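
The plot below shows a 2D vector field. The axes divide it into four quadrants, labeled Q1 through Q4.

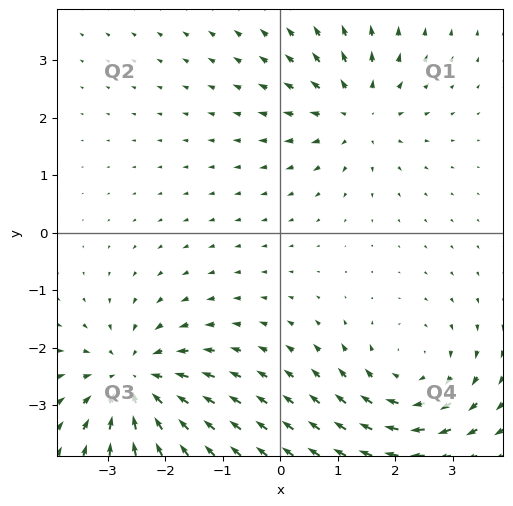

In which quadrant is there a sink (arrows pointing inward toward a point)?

Q3

The sink sits at approximately (-2.5, -2.6), which lies in quadrant Q3. The divergence there is about -5, negative as expected for a sink.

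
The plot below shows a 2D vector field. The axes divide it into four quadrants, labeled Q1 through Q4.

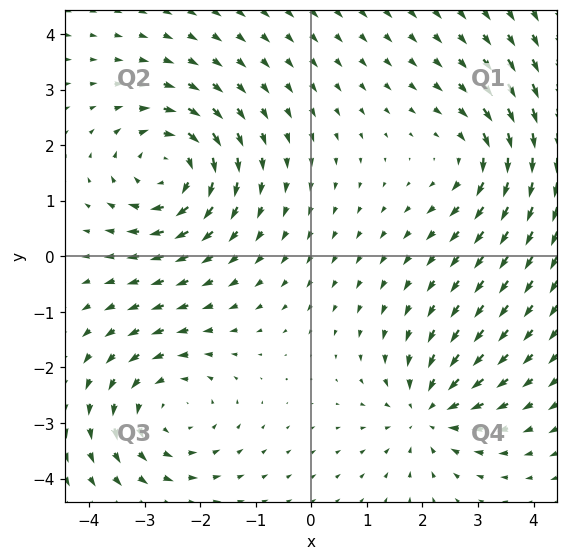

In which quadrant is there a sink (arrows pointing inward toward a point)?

Q4

The sink sits at approximately (2.1, -2.8), which lies in quadrant Q4. The divergence there is about -5, negative as expected for a sink.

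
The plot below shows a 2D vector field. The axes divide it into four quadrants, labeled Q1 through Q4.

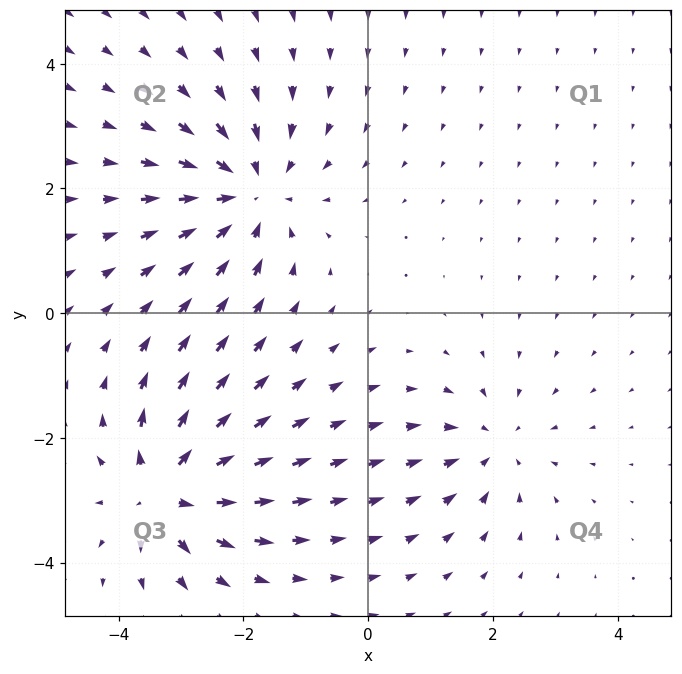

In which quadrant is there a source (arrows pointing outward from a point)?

Q3

The source sits at approximately (-3.2, -2.9), which lies in quadrant Q3. The divergence there is about +6, positive as expected for a source.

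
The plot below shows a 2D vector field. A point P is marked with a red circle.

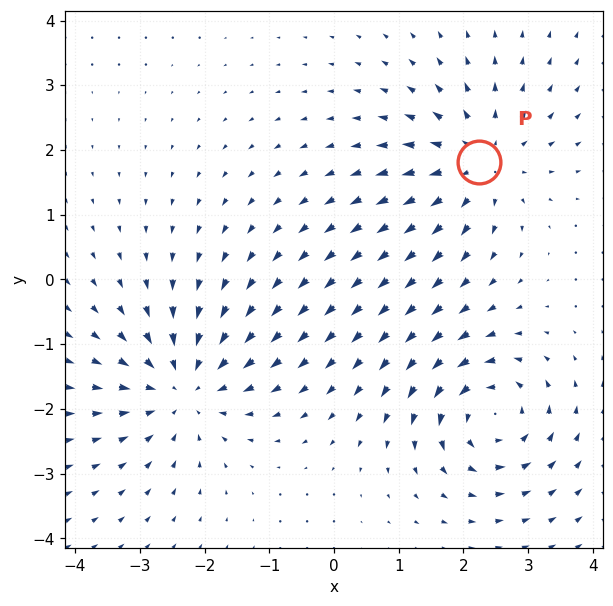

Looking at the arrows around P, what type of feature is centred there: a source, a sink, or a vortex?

At P (2.2, 1.8) the arrows spread outward. Divergence about +5, curl ≈0 — positive divergence with near-zero curl is a source.

source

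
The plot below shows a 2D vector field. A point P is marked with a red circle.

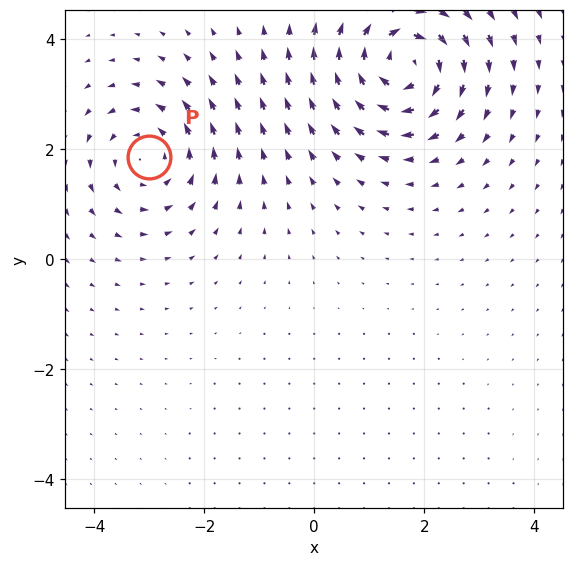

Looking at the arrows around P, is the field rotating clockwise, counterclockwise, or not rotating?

Near P at (-3.0, 1.8) the arrows circulate counterclockwise. The curl (z-component) there is about +3; positive curl means counterclockwise rotation.

counterclockwise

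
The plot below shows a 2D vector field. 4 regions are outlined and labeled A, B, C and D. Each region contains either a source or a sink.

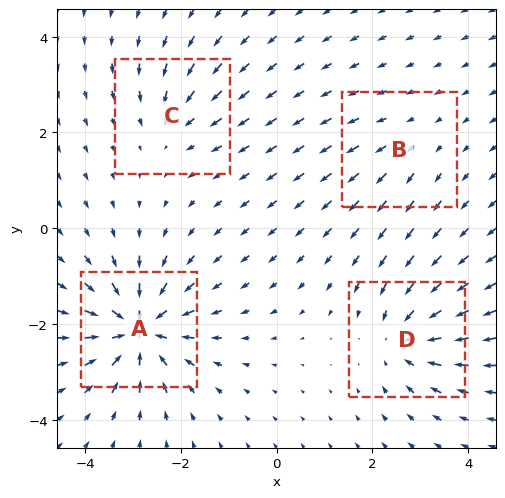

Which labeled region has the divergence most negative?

Divergence at each region's feature centre — A: about -9, B: about +2, C: about -4, D: about -6. Region A is most negative.

A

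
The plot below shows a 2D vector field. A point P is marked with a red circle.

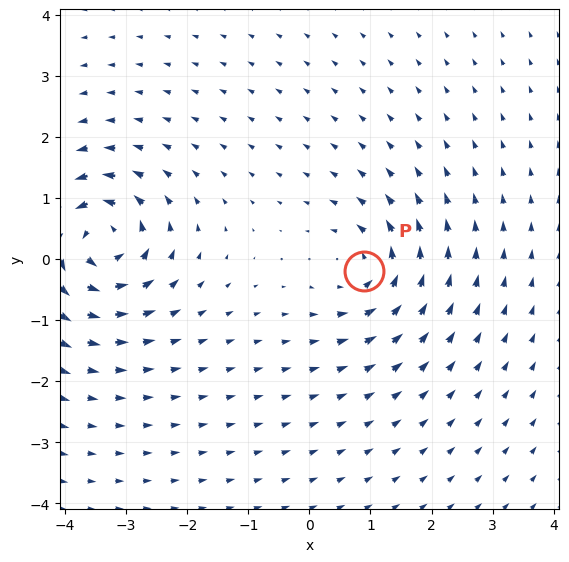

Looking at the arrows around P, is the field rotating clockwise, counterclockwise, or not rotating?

counterclockwise

Near P at (0.9, -0.2) the arrows circulate counterclockwise. The curl (z-component) there is about +5; positive curl means counterclockwise rotation.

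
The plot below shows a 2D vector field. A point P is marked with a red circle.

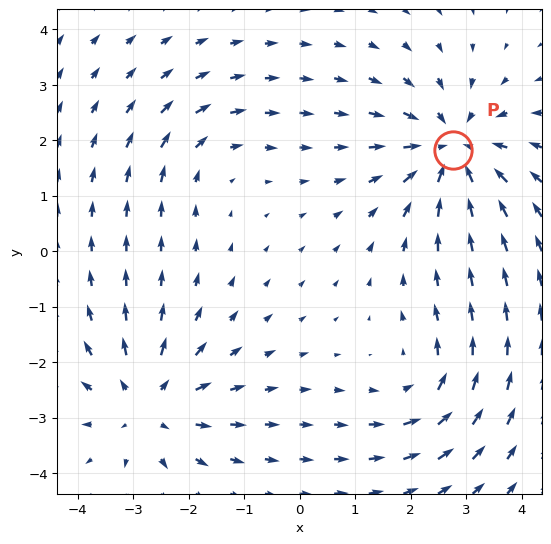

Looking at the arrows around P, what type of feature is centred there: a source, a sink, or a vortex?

sink

At P (2.8, 1.8) the arrows converge inward. Divergence about -5, curl ≈0 — negative divergence with near-zero curl is a sink.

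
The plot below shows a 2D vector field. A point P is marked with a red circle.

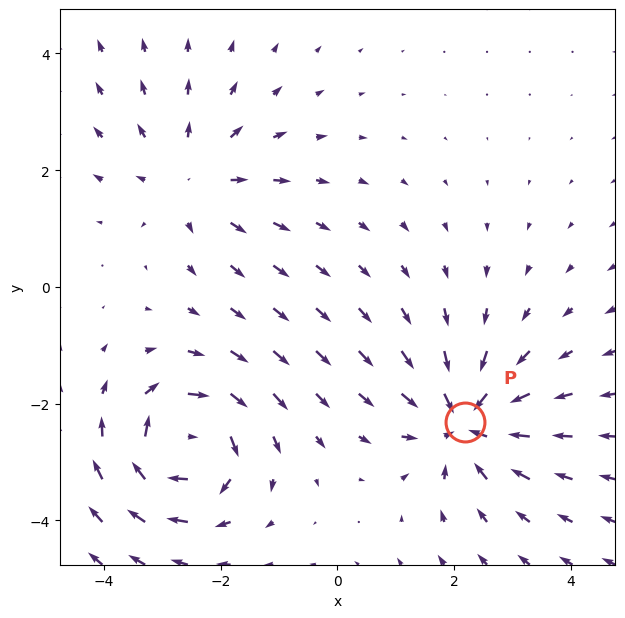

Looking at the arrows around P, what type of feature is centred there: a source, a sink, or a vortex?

At P (2.2, -2.3) the arrows converge inward. Divergence about -6, curl ≈0 — negative divergence with near-zero curl is a sink.

sink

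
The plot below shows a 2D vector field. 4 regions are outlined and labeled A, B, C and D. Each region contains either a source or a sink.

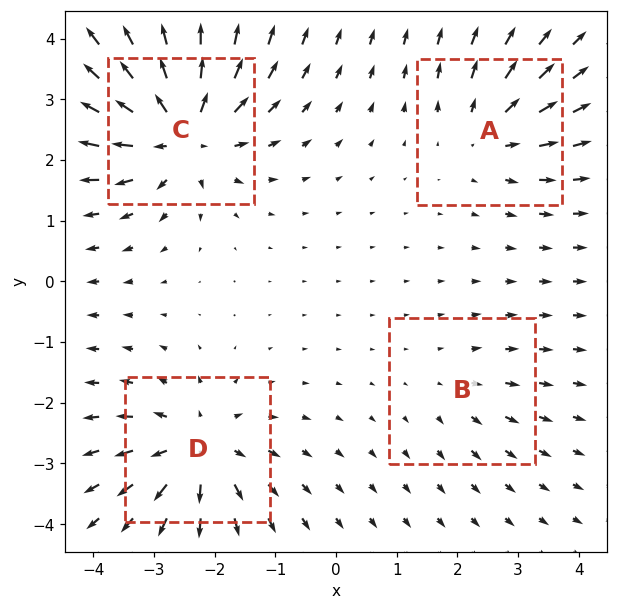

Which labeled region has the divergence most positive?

C

Divergence at each region's feature centre — A: about +4, B: about +2, C: about +8, D: about +6. Region C is most positive.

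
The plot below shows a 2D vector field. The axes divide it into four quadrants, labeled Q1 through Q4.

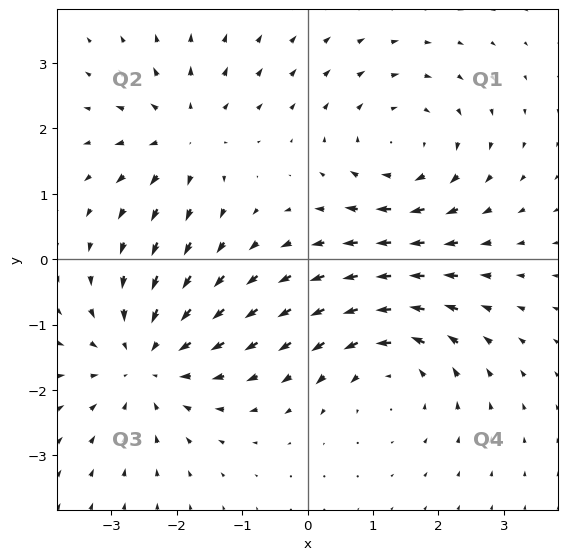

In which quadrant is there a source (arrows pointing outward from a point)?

Q2

The source sits at approximately (-1.9, 1.9), which lies in quadrant Q2. The divergence there is about +4, positive as expected for a source.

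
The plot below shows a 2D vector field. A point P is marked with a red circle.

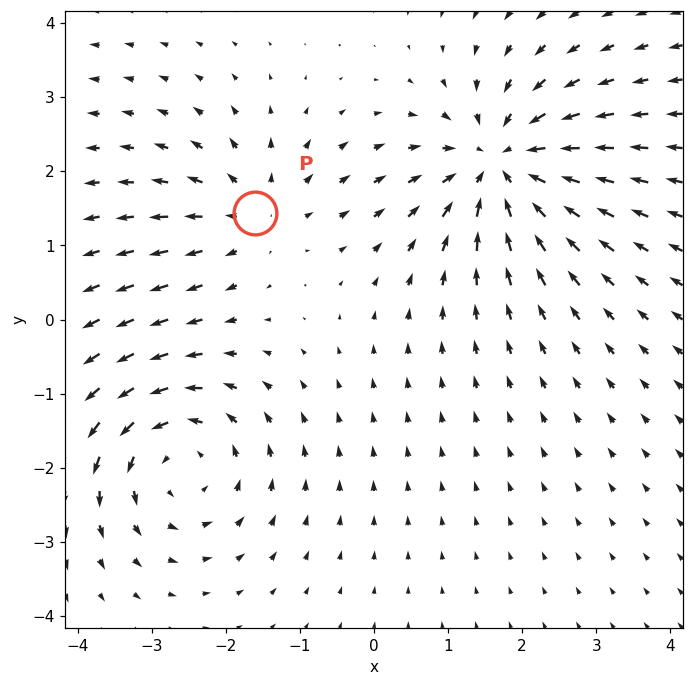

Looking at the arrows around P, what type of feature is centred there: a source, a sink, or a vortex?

source

At P (-1.6, 1.4) the arrows spread outward. Divergence about +3, curl ≈0 — positive divergence with near-zero curl is a source.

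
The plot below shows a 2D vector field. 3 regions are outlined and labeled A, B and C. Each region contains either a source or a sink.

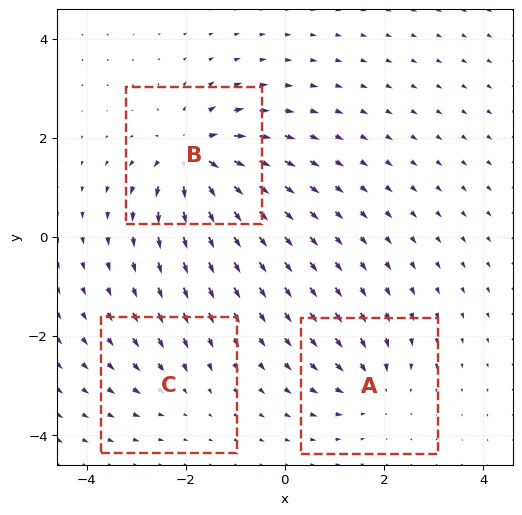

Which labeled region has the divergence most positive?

Divergence at each region's feature centre — A: about -4, B: about +7, C: about -2. Region B is most positive.

B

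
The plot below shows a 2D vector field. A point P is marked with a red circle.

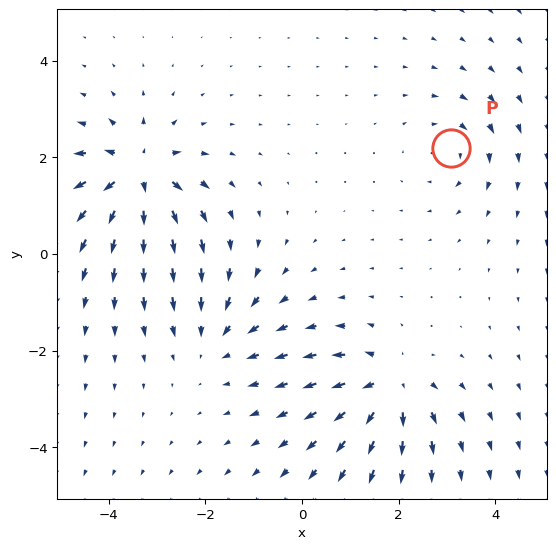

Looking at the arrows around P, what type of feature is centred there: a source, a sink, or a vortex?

vortex

At P (3.1, 2.2) the arrows circulate clockwise. Divergence ≈0, curl about -3 — near-zero divergence with nonzero curl is a vortex.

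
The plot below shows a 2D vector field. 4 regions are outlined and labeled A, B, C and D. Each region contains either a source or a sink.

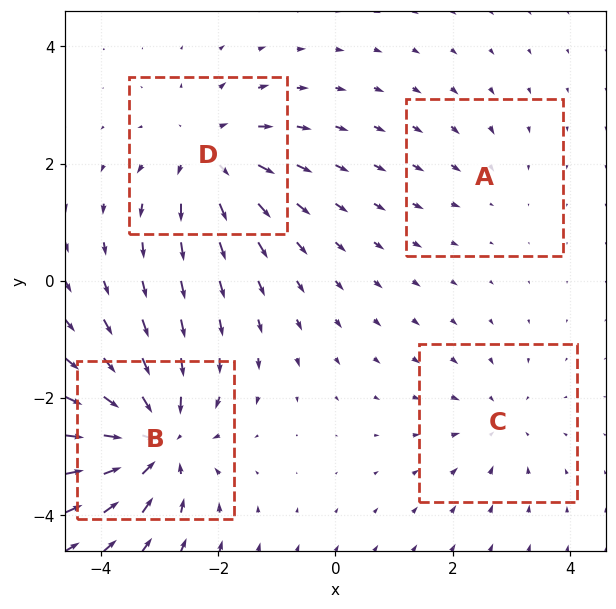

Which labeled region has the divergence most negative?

Divergence at each region's feature centre — A: about -2, B: about -7, C: about -3, D: about +5. Region B is most negative.

B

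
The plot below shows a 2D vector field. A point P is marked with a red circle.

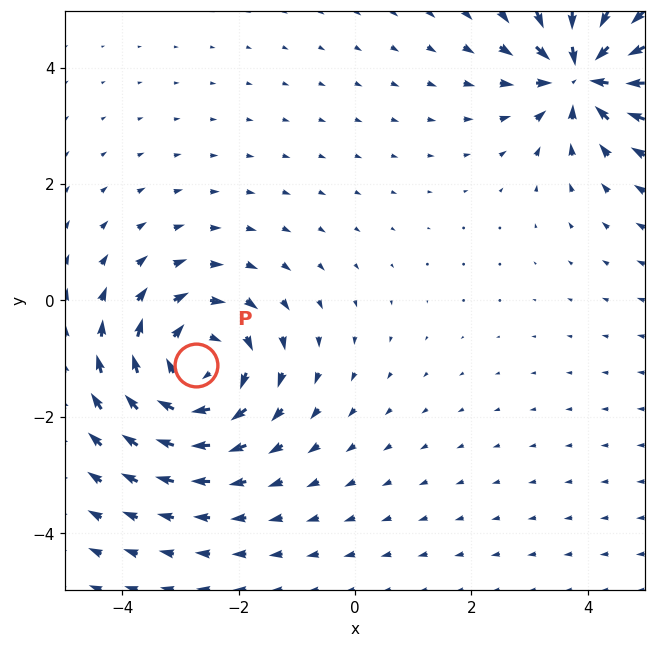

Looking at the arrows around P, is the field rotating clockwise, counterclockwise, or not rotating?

clockwise

Near P at (-2.7, -1.1) the arrows circulate clockwise. The curl (z-component) there is about -4; negative curl means clockwise rotation.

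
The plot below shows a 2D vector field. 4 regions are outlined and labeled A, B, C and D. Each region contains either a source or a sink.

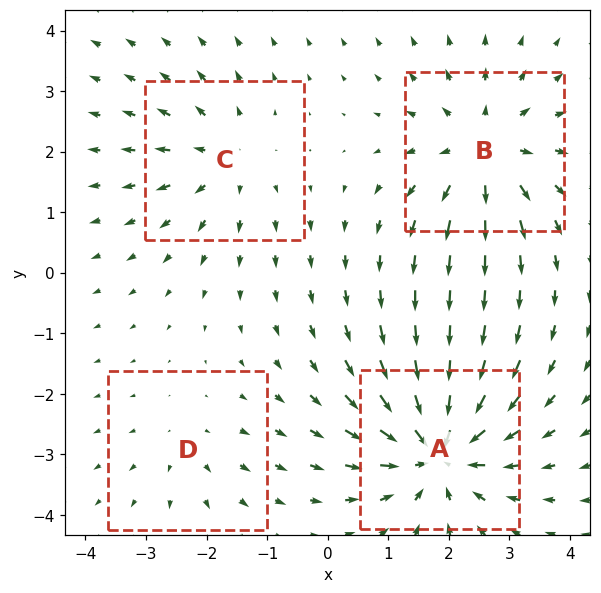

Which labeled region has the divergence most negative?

A

Divergence at each region's feature centre — A: about -7, B: about +5, C: about +4, D: about +2. Region A is most negative.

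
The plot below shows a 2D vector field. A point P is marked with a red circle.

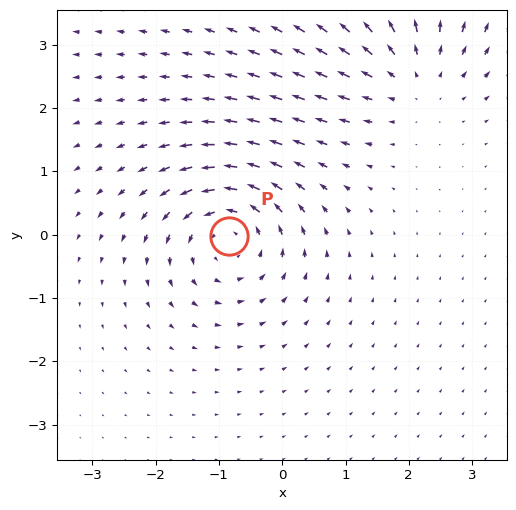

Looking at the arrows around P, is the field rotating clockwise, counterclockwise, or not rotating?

Near P at (-0.8, -0.0) the arrows circulate counterclockwise. The curl (z-component) there is about +6; positive curl means counterclockwise rotation.

counterclockwise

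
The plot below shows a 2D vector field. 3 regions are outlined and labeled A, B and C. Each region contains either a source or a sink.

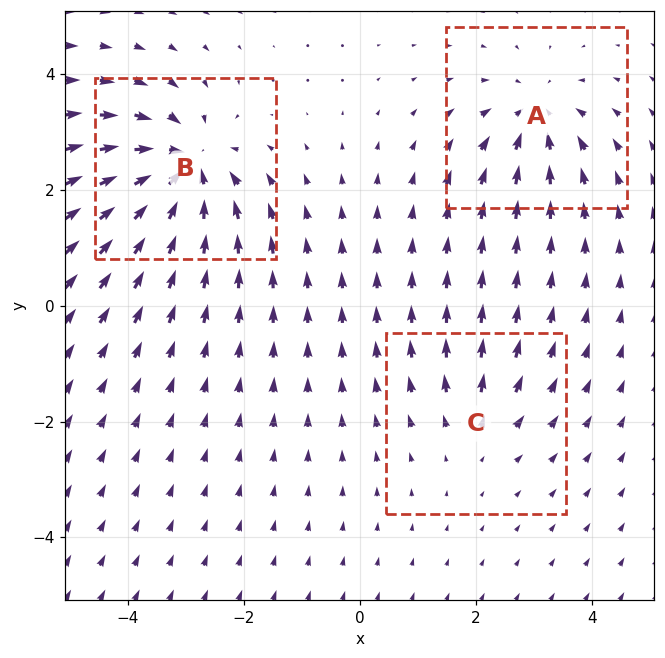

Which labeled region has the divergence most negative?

Divergence at each region's feature centre — A: about -3, B: about -5, C: about +2. Region B is most negative.

B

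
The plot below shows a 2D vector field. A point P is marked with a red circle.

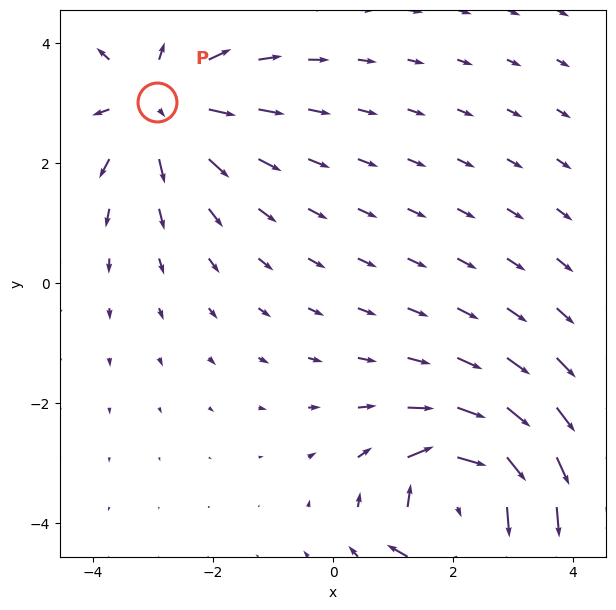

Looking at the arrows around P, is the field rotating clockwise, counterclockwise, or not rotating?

Near P at (-2.9, 3.0) the arrows show no circulation. The curl there is ≈0.

not rotating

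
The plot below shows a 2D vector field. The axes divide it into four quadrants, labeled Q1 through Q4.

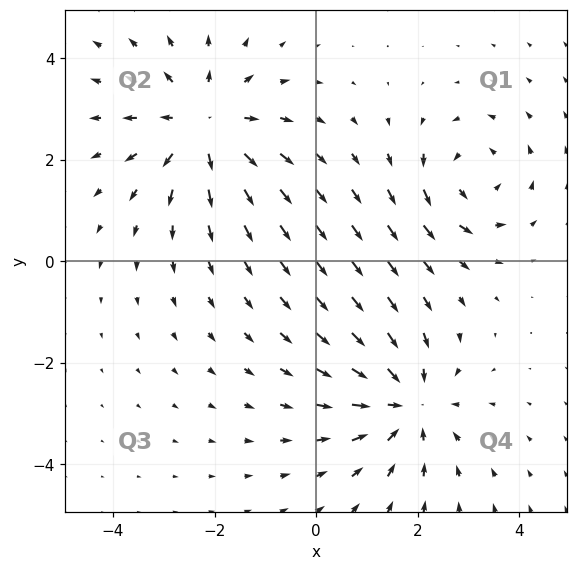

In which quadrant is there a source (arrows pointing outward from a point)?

The source sits at approximately (-2.2, 2.7), which lies in quadrant Q2. The divergence there is about +4, positive as expected for a source.

Q2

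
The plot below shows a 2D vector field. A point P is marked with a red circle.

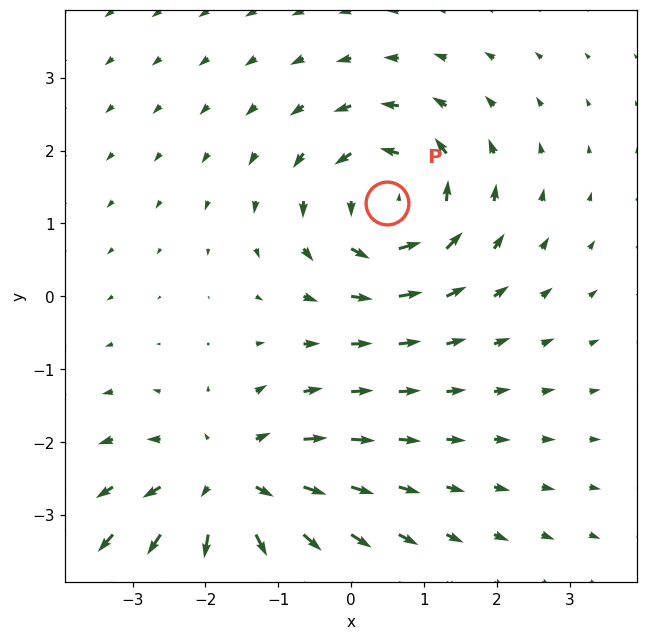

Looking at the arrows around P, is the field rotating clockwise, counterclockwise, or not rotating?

counterclockwise

Near P at (0.5, 1.3) the arrows circulate counterclockwise. The curl (z-component) there is about +4; positive curl means counterclockwise rotation.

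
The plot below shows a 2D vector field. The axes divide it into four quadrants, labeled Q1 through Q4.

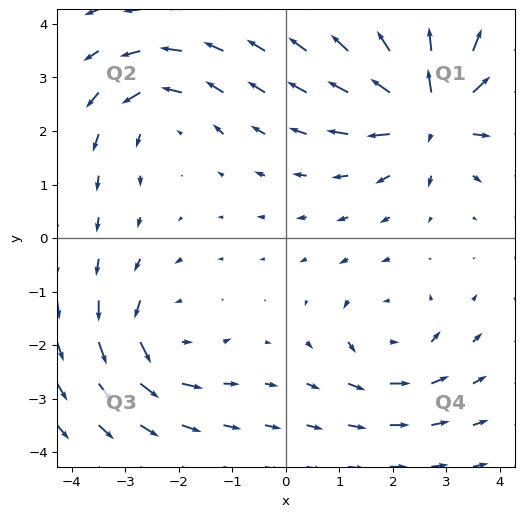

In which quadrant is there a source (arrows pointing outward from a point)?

The source sits at approximately (2.7, 2.4), which lies in quadrant Q1. The divergence there is about +6, positive as expected for a source.

Q1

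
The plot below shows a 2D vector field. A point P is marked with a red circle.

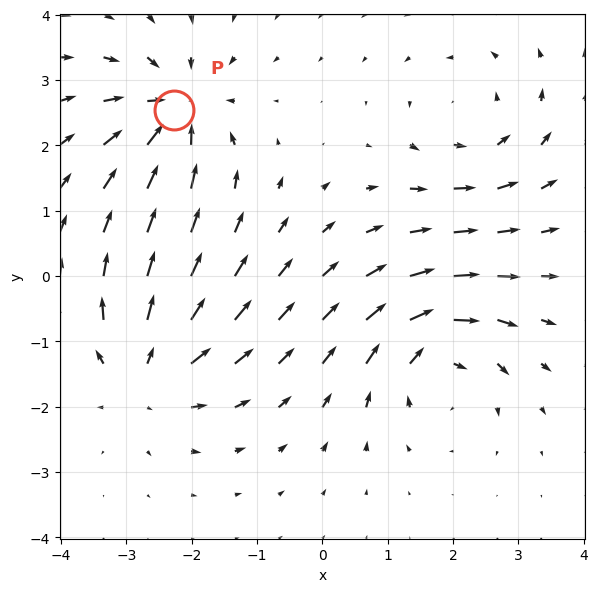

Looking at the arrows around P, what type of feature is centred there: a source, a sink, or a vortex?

sink

At P (-2.3, 2.5) the arrows converge inward. Divergence about -6, curl ≈0 — negative divergence with near-zero curl is a sink.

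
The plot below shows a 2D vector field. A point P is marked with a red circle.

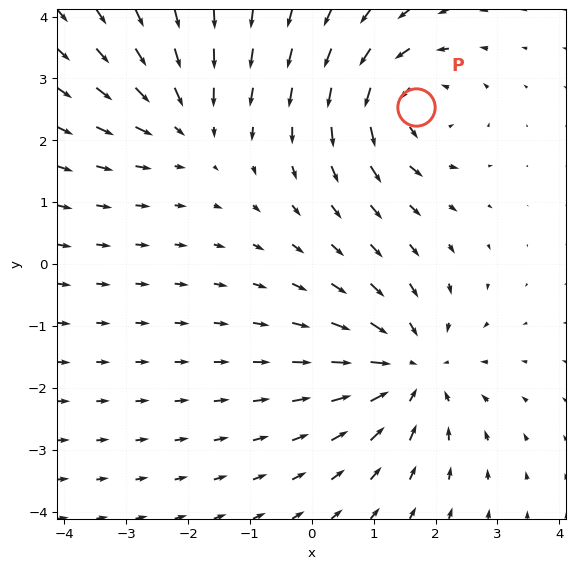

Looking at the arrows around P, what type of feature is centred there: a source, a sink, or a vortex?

vortex

At P (1.7, 2.5) the arrows circulate counterclockwise. Divergence ≈0, curl about +5 — near-zero divergence with nonzero curl is a vortex.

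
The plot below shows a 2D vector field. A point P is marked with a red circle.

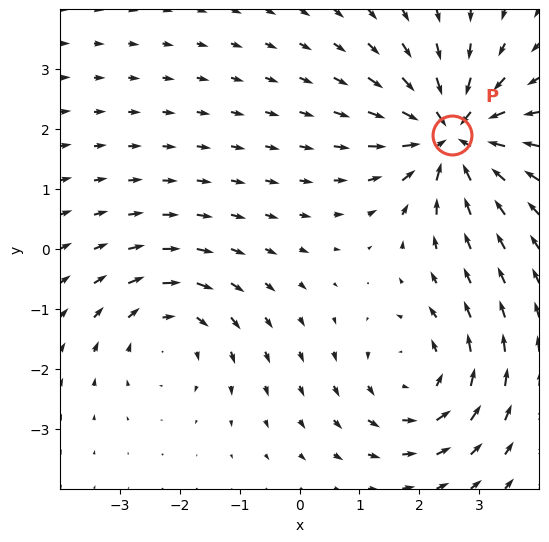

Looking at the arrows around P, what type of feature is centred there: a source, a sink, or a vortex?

At P (2.5, 1.9) the arrows converge inward. Divergence about -6, curl ≈0 — negative divergence with near-zero curl is a sink.

sink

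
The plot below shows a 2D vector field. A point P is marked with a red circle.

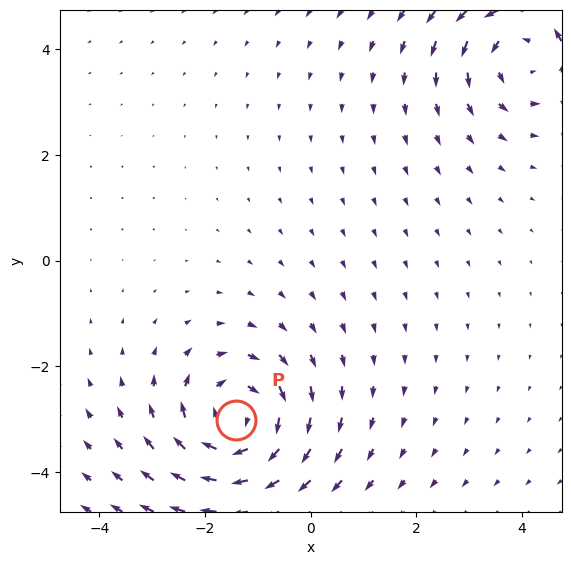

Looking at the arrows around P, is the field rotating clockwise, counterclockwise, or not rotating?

Near P at (-1.4, -3.0) the arrows circulate clockwise. The curl (z-component) there is about -4; negative curl means clockwise rotation.

clockwise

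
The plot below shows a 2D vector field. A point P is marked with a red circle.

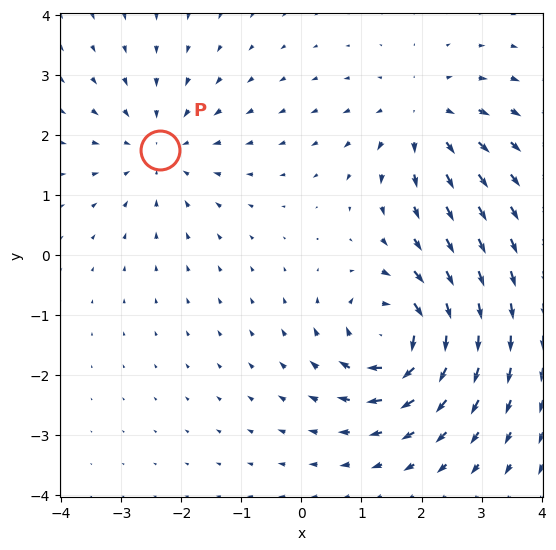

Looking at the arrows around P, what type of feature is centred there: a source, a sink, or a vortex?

At P (-2.4, 1.8) the arrows converge inward. Divergence about -3, curl ≈0 — negative divergence with near-zero curl is a sink.

sink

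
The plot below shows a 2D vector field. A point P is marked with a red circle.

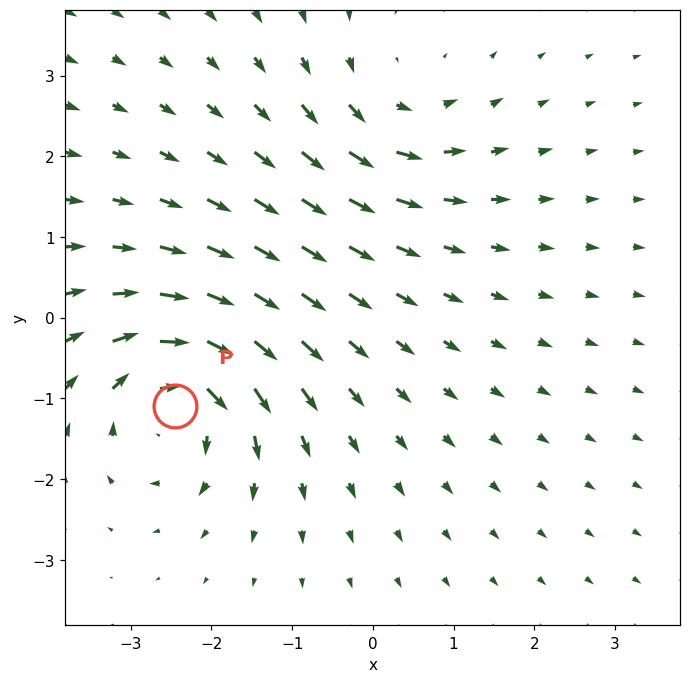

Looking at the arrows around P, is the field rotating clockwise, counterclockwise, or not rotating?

clockwise

Near P at (-2.5, -1.1) the arrows circulate clockwise. The curl (z-component) there is about -6; negative curl means clockwise rotation.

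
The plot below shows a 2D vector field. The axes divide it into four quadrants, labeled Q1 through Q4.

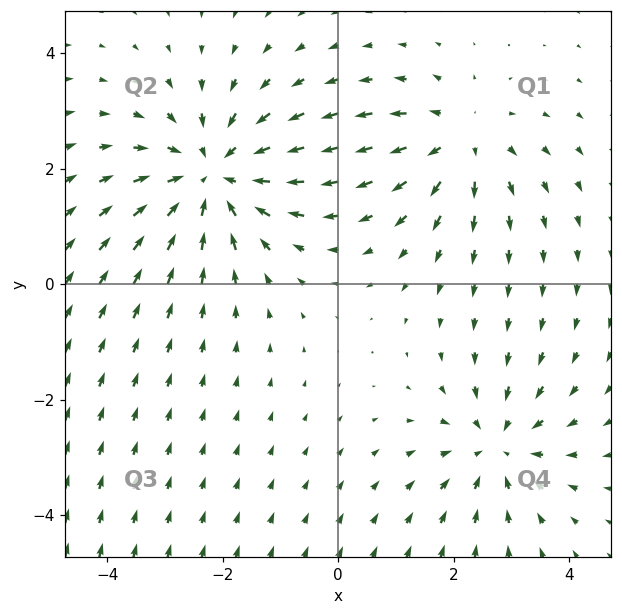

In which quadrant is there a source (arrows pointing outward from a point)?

Q1

The source sits at approximately (2.1, 2.5), which lies in quadrant Q1. The divergence there is about +3, positive as expected for a source.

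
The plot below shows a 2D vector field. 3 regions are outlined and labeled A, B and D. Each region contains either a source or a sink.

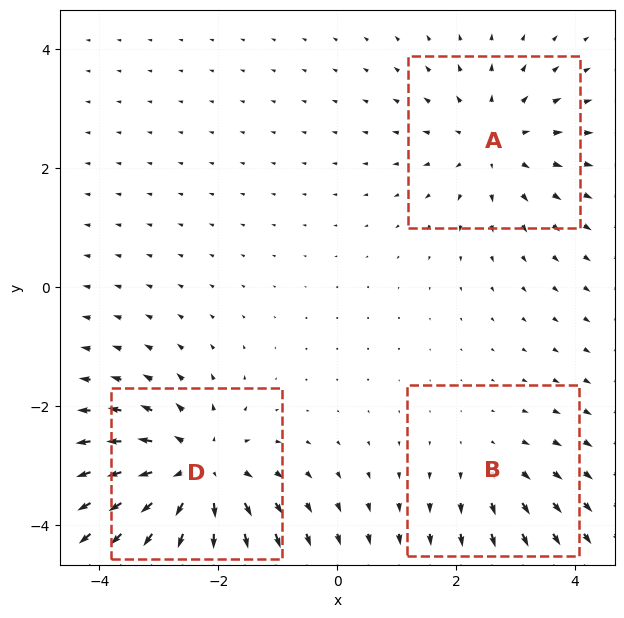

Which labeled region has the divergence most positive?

D

Divergence at each region's feature centre — A: about +3, B: about +2, D: about +5. Region D is most positive.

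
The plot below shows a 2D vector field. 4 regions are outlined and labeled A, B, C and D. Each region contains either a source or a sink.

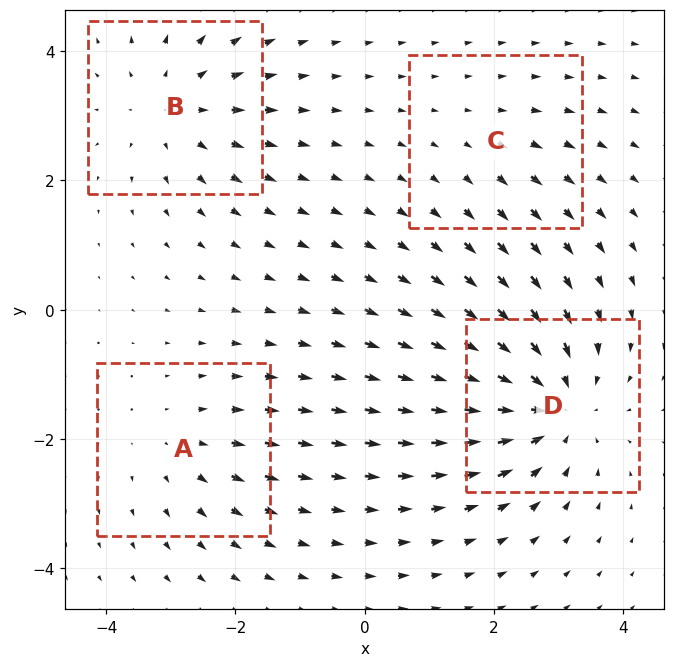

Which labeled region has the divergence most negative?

Divergence at each region's feature centre — A: about +3, B: about +4, C: about +2, D: about -6. Region D is most negative.

D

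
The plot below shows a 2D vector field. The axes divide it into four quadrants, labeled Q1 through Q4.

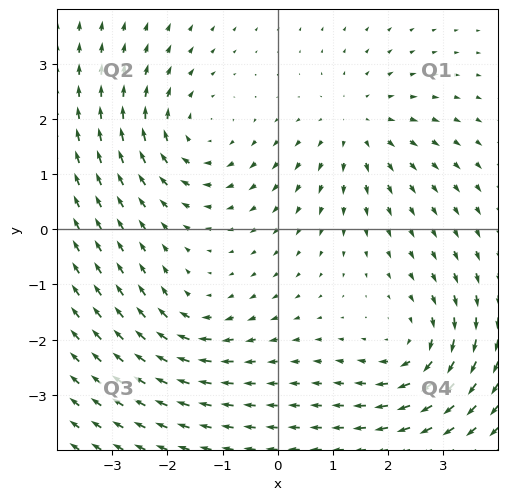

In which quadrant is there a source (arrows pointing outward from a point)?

The source sits at approximately (1.4, 1.9), which lies in quadrant Q1. The divergence there is about +4, positive as expected for a source.

Q1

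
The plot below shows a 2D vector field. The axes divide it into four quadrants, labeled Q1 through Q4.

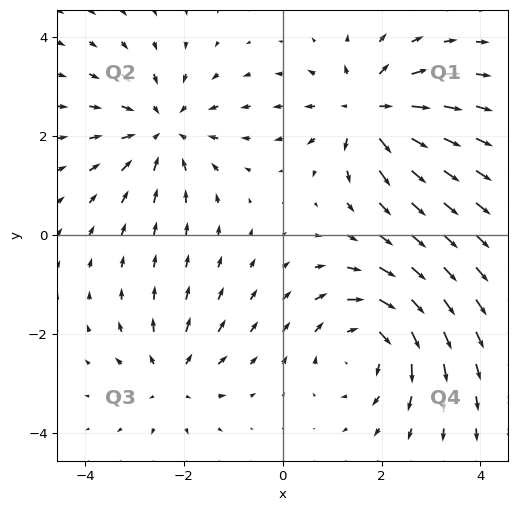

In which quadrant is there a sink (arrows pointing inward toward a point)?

The sink sits at approximately (-2.4, 2.1), which lies in quadrant Q2. The divergence there is about -4, negative as expected for a sink.

Q2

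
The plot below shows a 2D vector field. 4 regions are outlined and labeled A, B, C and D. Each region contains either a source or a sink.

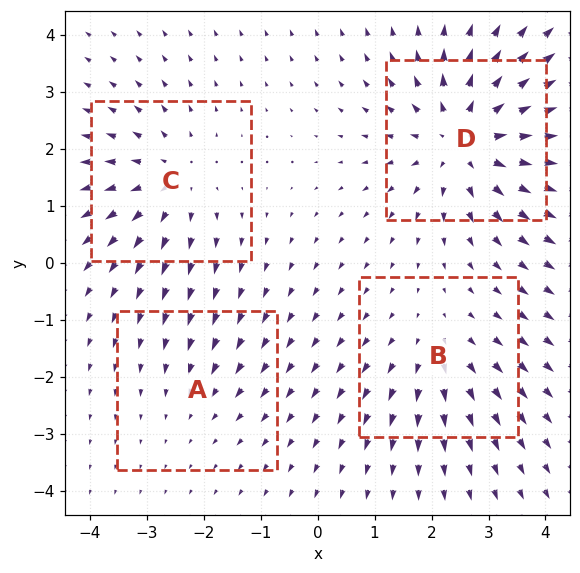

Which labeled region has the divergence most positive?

D

Divergence at each region's feature centre — A: about -2, B: about +3, C: about +4, D: about +6. Region D is most positive.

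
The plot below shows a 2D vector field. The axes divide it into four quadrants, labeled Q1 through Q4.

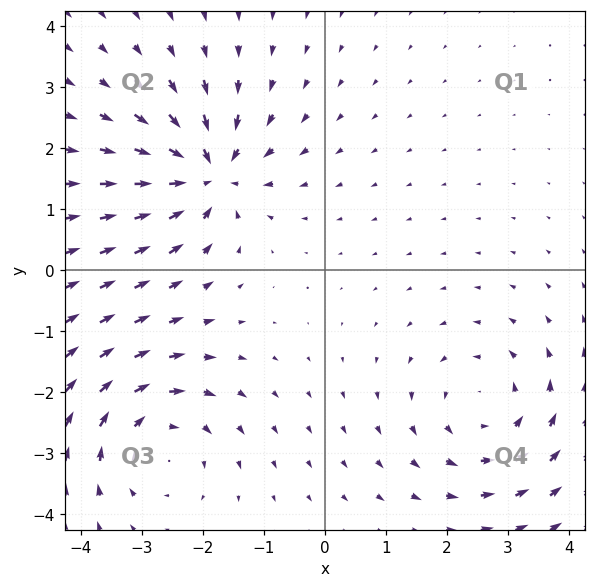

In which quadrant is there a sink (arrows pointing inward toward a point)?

Q2

The sink sits at approximately (-1.9, 1.6), which lies in quadrant Q2. The divergence there is about -7, negative as expected for a sink.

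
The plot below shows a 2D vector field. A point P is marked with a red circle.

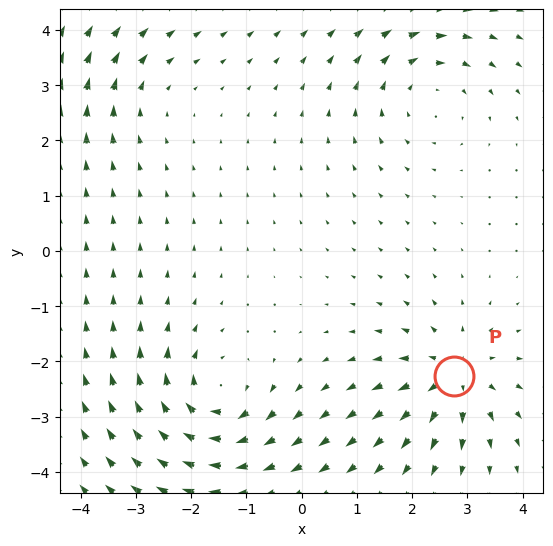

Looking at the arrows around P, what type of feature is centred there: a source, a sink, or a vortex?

At P (2.8, -2.3) the arrows spread outward. Divergence about +5, curl ≈0 — positive divergence with near-zero curl is a source.

source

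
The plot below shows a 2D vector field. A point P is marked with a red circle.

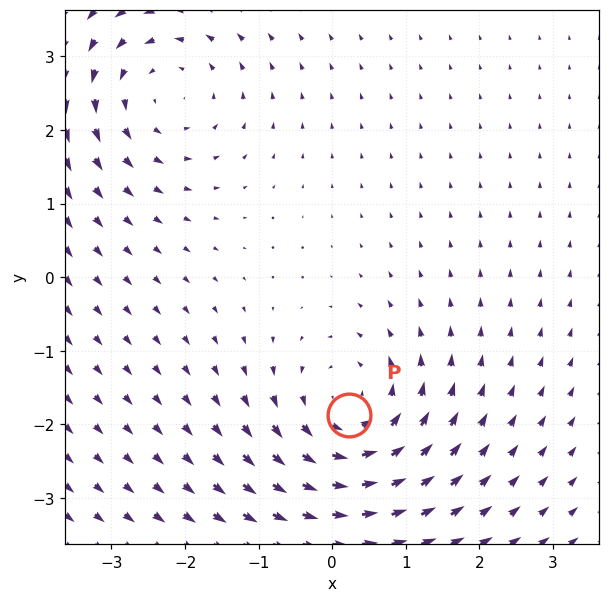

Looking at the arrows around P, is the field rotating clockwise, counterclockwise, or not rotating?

Near P at (0.2, -1.9) the arrows circulate counterclockwise. The curl (z-component) there is about +5; positive curl means counterclockwise rotation.

counterclockwise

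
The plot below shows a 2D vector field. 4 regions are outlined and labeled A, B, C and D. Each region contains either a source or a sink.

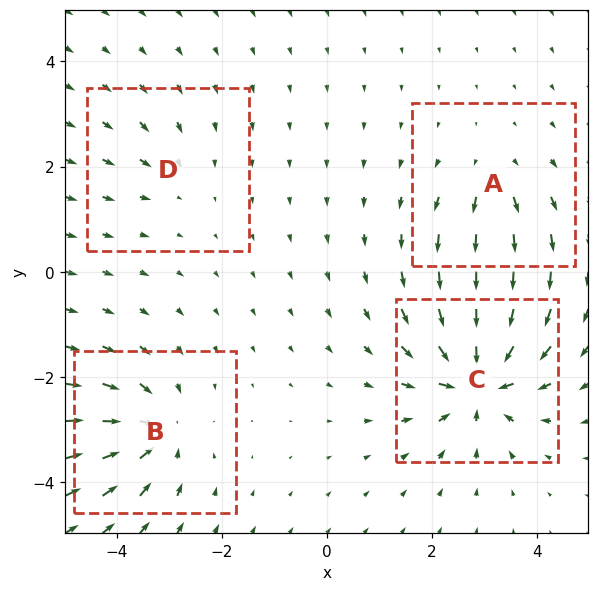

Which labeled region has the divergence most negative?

C

Divergence at each region's feature centre — A: about +4, B: about -6, C: about -8, D: about -2. Region C is most negative.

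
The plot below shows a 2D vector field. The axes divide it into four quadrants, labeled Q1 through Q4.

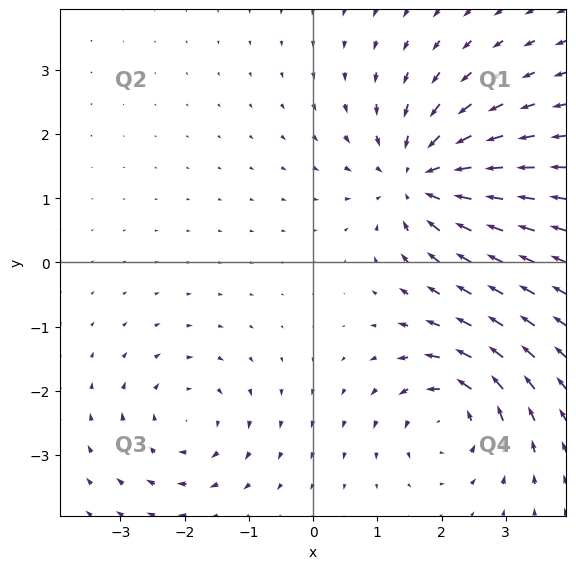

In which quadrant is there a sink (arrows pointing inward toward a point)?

Q1

The sink sits at approximately (1.7, 1.3), which lies in quadrant Q1. The divergence there is about -4, negative as expected for a sink.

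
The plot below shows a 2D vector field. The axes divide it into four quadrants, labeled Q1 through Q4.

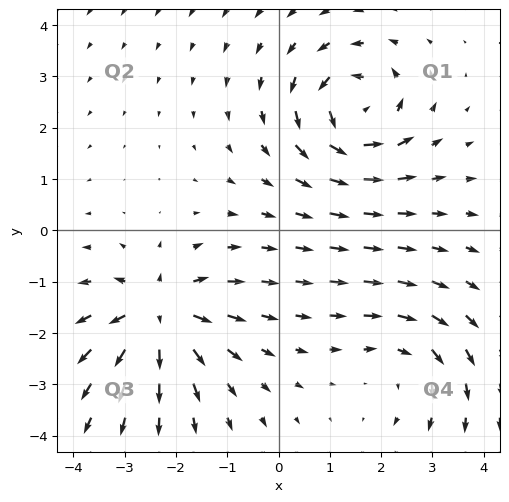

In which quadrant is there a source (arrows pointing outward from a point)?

The source sits at approximately (-2.3, -1.6), which lies in quadrant Q3. The divergence there is about +5, positive as expected for a source.

Q3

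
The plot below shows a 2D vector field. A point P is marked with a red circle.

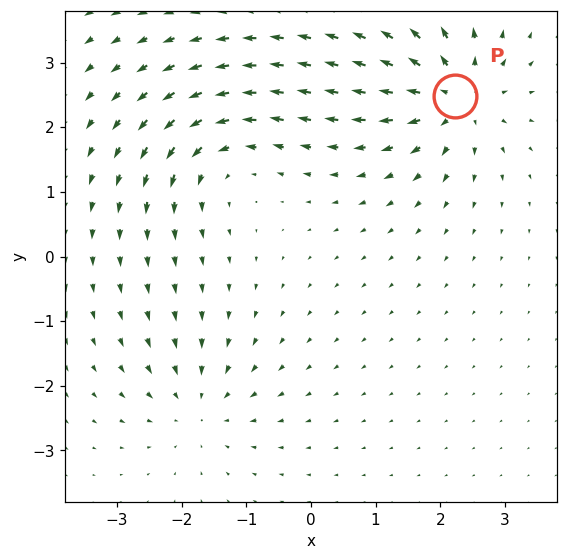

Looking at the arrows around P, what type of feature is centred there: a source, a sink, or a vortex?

source

At P (2.2, 2.5) the arrows spread outward. Divergence about +6, curl ≈0 — positive divergence with near-zero curl is a source.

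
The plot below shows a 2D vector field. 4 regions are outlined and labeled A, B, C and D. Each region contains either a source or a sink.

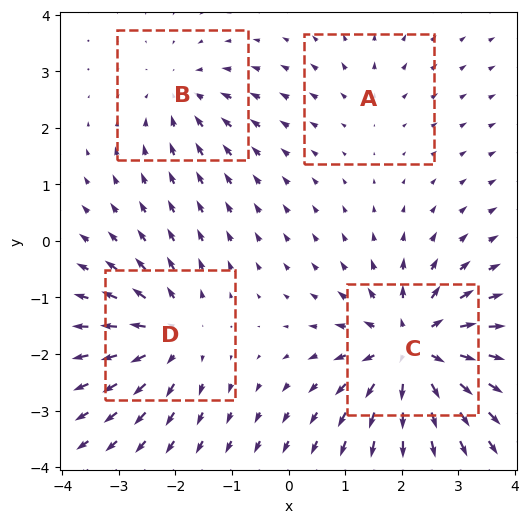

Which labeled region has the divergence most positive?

C

Divergence at each region's feature centre — A: about +2, B: about -4, C: about +8, D: about +6. Region C is most positive.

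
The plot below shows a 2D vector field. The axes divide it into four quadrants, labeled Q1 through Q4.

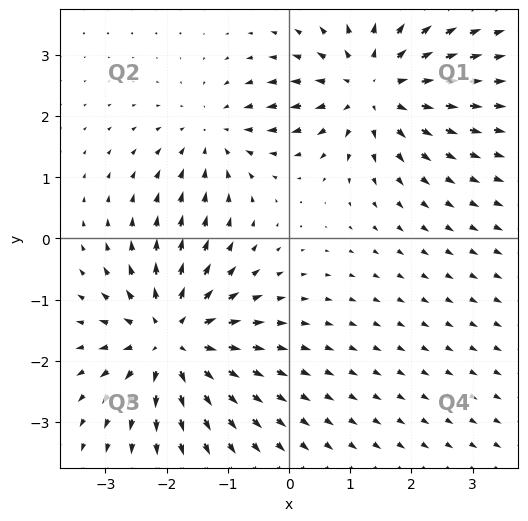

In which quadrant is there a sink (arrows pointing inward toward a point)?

The sink sits at approximately (-1.2, 1.7), which lies in quadrant Q2. The divergence there is about -3, negative as expected for a sink.

Q2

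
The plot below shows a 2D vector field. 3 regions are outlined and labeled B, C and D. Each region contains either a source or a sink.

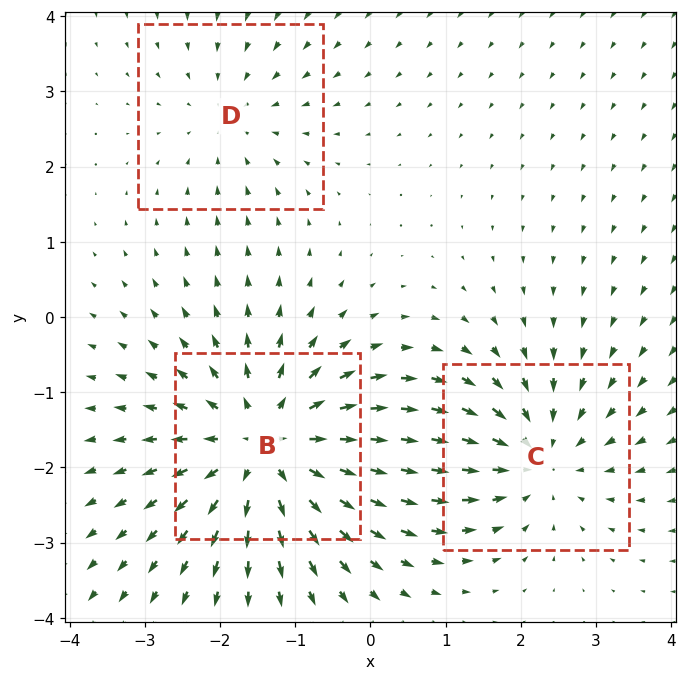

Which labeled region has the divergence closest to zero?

D

Divergence at each region's feature centre — B: about +4, C: about -3, D: about -2. Region D is closest to zero.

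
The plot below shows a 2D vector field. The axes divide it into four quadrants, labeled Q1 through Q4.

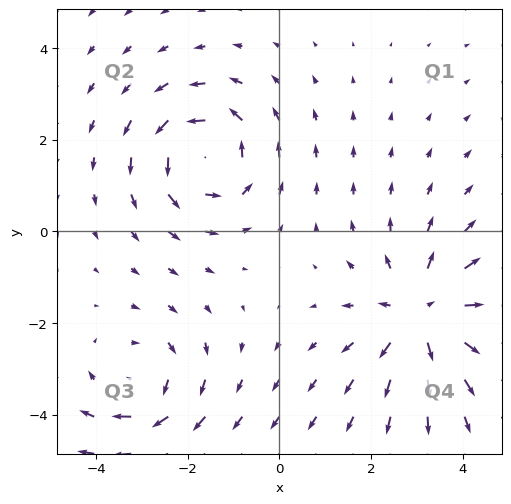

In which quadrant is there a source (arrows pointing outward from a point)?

The source sits at approximately (3.1, -1.8), which lies in quadrant Q4. The divergence there is about +4, positive as expected for a source.

Q4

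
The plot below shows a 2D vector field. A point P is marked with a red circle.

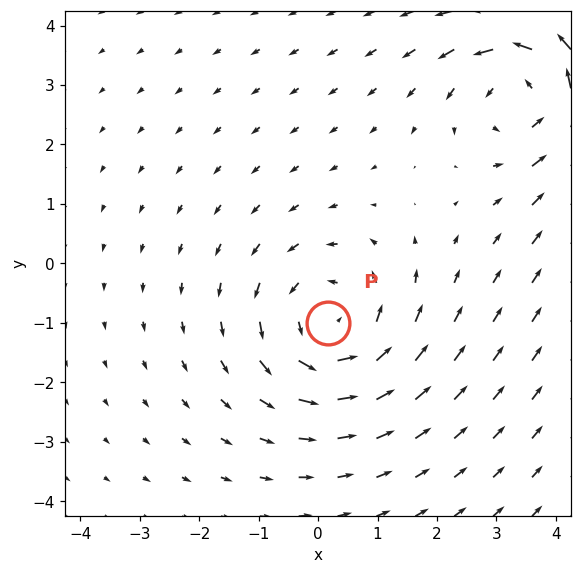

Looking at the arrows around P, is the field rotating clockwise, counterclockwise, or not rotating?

Near P at (0.2, -1.0) the arrows circulate counterclockwise. The curl (z-component) there is about +3; positive curl means counterclockwise rotation.

counterclockwise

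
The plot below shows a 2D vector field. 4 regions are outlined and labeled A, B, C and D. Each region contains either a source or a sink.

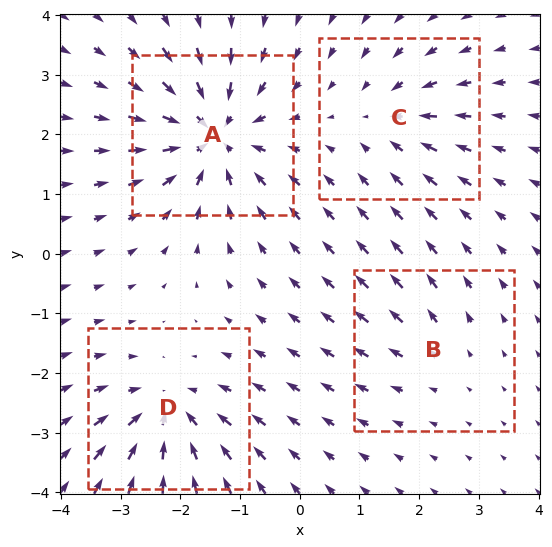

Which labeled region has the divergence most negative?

Divergence at each region's feature centre — A: about -7, B: about +2, C: about -3, D: about -6. Region A is most negative.

A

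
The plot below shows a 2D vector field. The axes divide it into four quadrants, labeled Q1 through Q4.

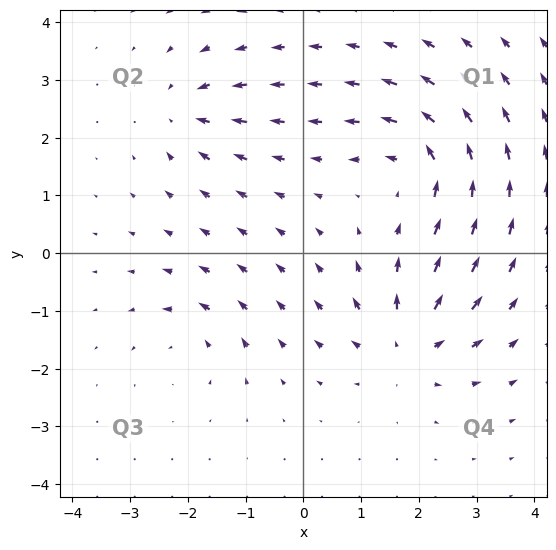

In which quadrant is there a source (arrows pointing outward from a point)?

The source sits at approximately (1.8, -1.6), which lies in quadrant Q4. The divergence there is about +6, positive as expected for a source.

Q4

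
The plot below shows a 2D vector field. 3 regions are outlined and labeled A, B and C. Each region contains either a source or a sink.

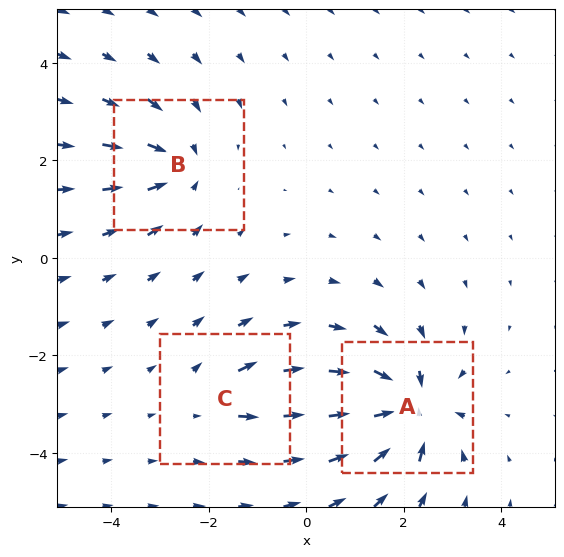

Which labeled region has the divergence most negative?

Divergence at each region's feature centre — A: about -7, B: about -4, C: about +3. Region A is most negative.

A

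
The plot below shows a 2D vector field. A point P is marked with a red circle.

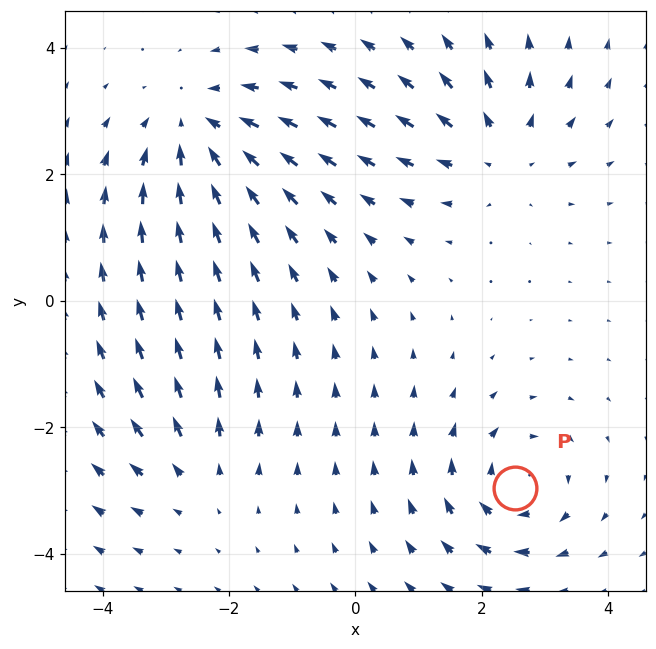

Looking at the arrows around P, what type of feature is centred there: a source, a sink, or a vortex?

At P (2.5, -3.0) the arrows circulate clockwise. Divergence ≈0, curl about -5 — near-zero divergence with nonzero curl is a vortex.

vortex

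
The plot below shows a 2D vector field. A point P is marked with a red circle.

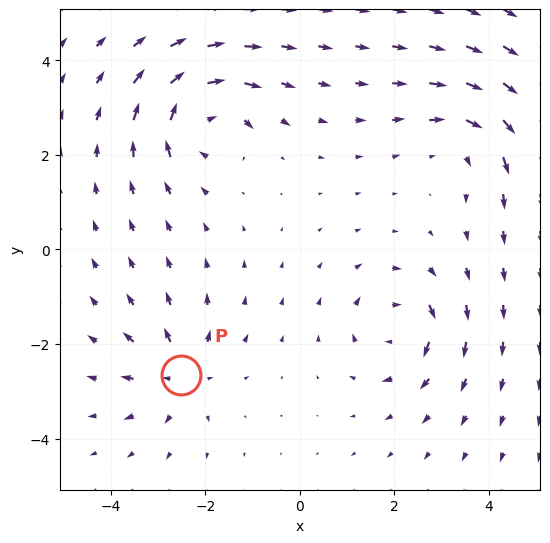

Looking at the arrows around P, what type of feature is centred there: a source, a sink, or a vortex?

source

At P (-2.5, -2.7) the arrows spread outward. Divergence about +5, curl ≈0 — positive divergence with near-zero curl is a source.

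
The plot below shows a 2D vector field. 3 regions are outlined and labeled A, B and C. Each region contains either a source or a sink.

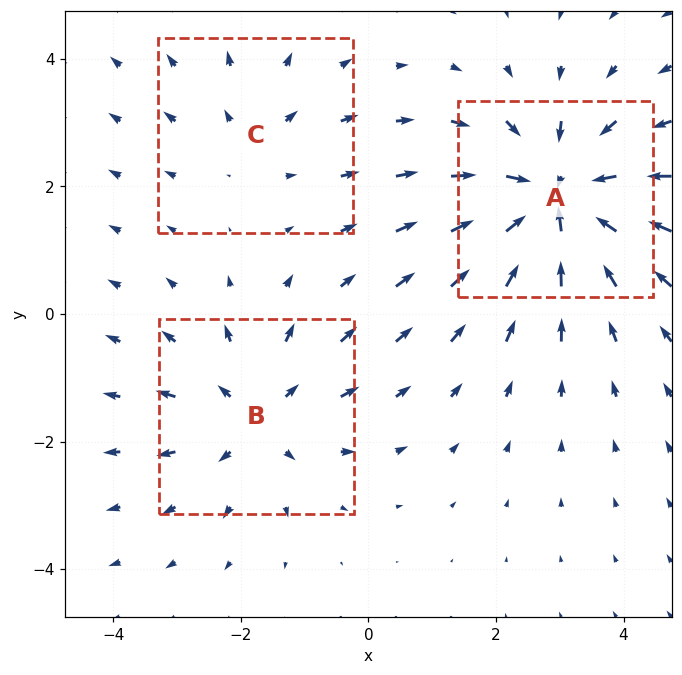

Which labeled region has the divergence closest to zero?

Divergence at each region's feature centre — A: about -5, B: about +3, C: about +2. Region C is closest to zero.

C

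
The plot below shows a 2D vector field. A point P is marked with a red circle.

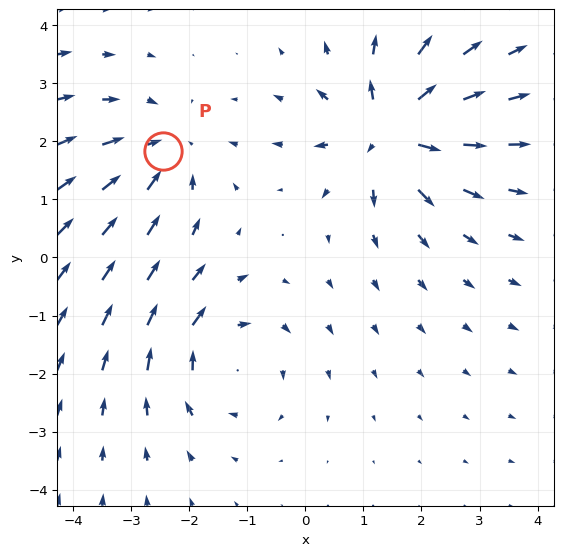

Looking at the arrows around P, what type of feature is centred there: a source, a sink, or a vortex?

sink

At P (-2.4, 1.8) the arrows converge inward. Divergence about -3, curl ≈0 — negative divergence with near-zero curl is a sink.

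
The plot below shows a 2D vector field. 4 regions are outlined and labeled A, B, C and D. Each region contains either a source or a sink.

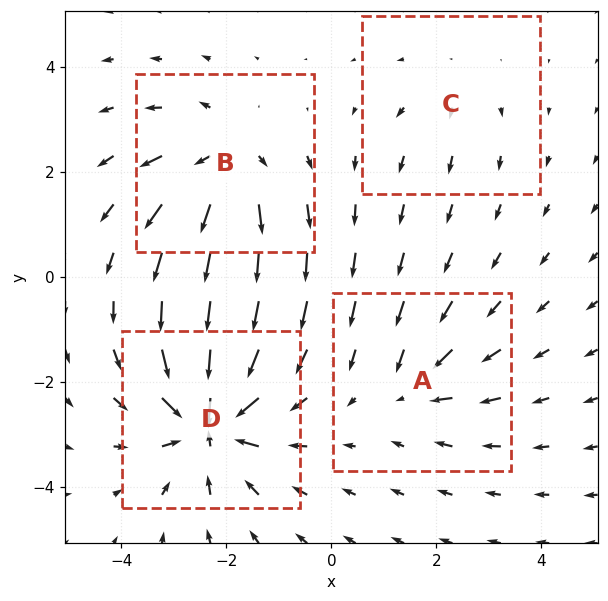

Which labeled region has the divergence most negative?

D

Divergence at each region's feature centre — A: about -4, B: about +5, C: about +2, D: about -8. Region D is most negative.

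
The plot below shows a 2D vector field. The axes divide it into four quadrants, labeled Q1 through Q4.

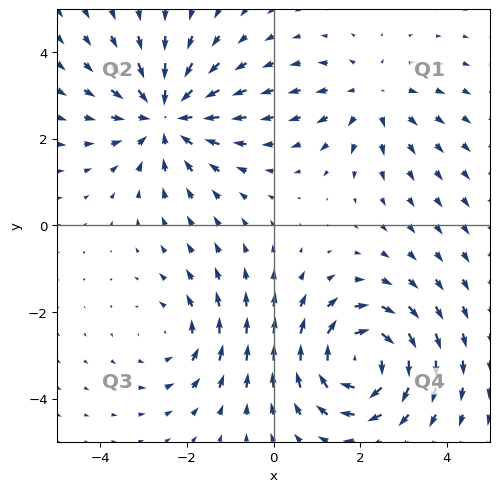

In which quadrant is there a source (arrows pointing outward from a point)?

Q1

The source sits at approximately (2.3, 3.0), which lies in quadrant Q1. The divergence there is about +3, positive as expected for a source.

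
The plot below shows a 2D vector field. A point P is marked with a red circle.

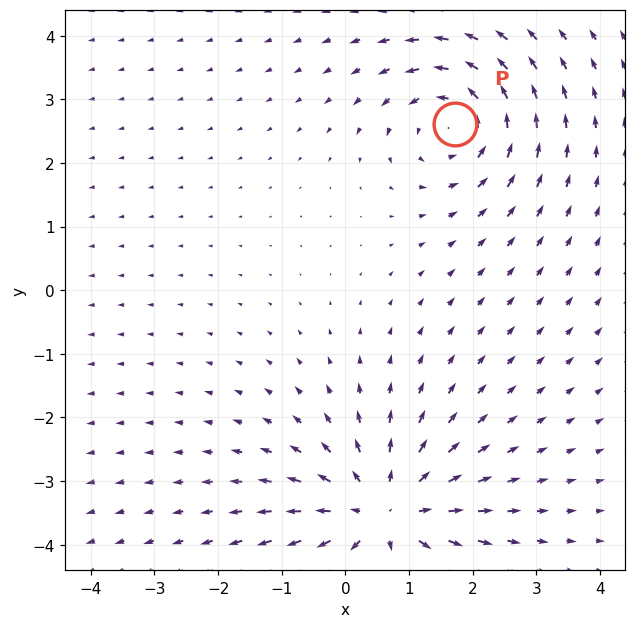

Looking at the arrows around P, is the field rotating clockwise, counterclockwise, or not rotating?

Near P at (1.7, 2.6) the arrows circulate counterclockwise. The curl (z-component) there is about +3; positive curl means counterclockwise rotation.

counterclockwise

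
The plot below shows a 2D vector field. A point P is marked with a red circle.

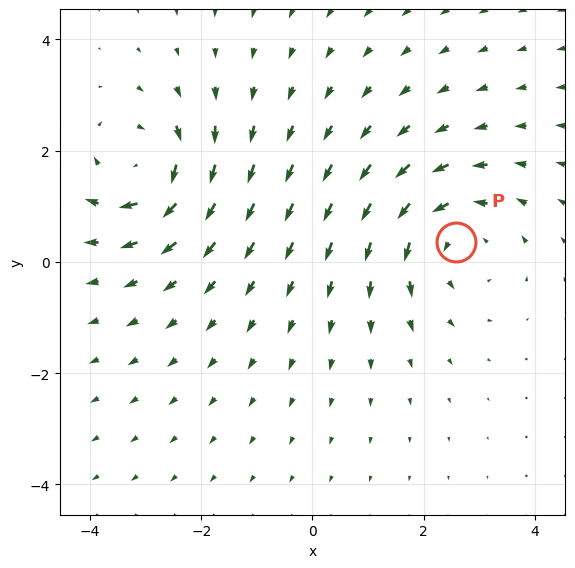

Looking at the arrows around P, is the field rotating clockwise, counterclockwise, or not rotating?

Near P at (2.6, 0.4) the arrows circulate counterclockwise. The curl (z-component) there is about +3; positive curl means counterclockwise rotation.

counterclockwise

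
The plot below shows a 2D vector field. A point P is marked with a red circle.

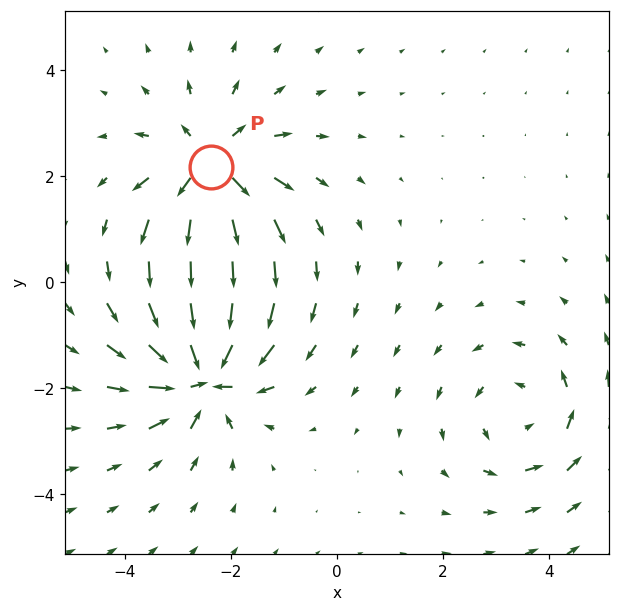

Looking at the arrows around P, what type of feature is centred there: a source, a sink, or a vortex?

At P (-2.4, 2.2) the arrows spread outward. Divergence about +5, curl ≈0 — positive divergence with near-zero curl is a source.

source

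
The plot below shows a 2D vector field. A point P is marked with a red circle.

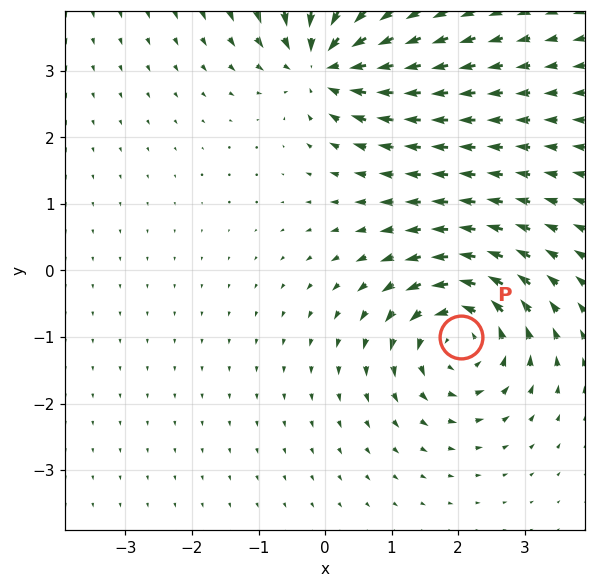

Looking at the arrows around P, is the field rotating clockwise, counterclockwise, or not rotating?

counterclockwise

Near P at (2.0, -1.0) the arrows circulate counterclockwise. The curl (z-component) there is about +4; positive curl means counterclockwise rotation.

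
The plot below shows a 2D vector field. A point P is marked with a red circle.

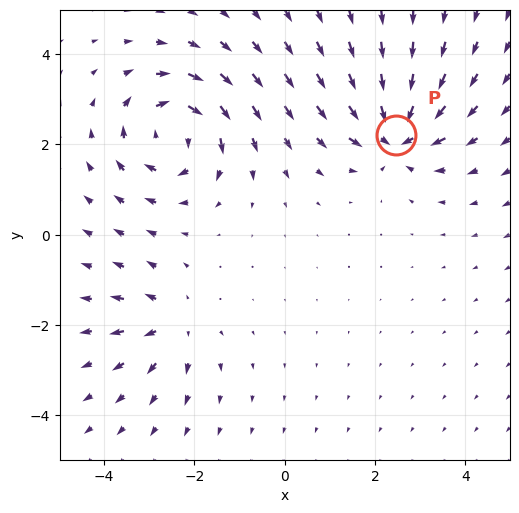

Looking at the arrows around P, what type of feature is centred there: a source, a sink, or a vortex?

At P (2.5, 2.2) the arrows converge inward. Divergence about -6, curl ≈0 — negative divergence with near-zero curl is a sink.

sink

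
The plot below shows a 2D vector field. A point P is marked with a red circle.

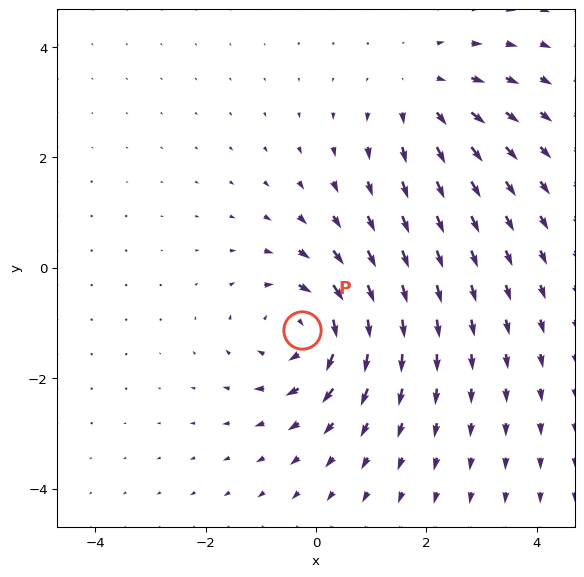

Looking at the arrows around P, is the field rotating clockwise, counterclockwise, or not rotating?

clockwise

Near P at (-0.3, -1.1) the arrows circulate clockwise. The curl (z-component) there is about -4; negative curl means clockwise rotation.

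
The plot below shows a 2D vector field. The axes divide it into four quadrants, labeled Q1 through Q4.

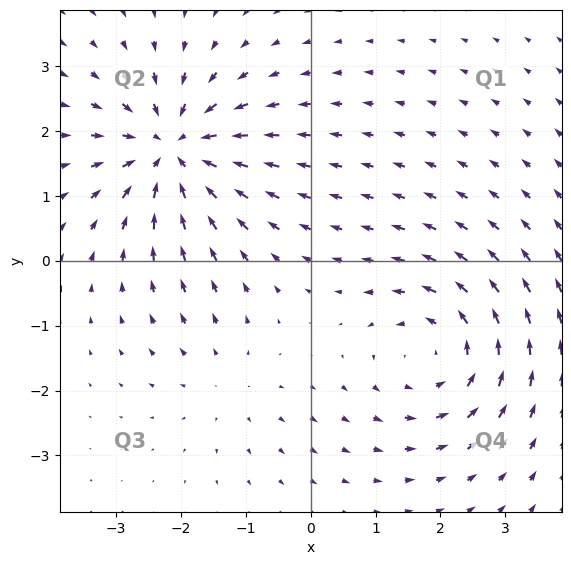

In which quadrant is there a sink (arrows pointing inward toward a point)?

The sink sits at approximately (-2.1, 1.7), which lies in quadrant Q2. The divergence there is about -6, negative as expected for a sink.

Q2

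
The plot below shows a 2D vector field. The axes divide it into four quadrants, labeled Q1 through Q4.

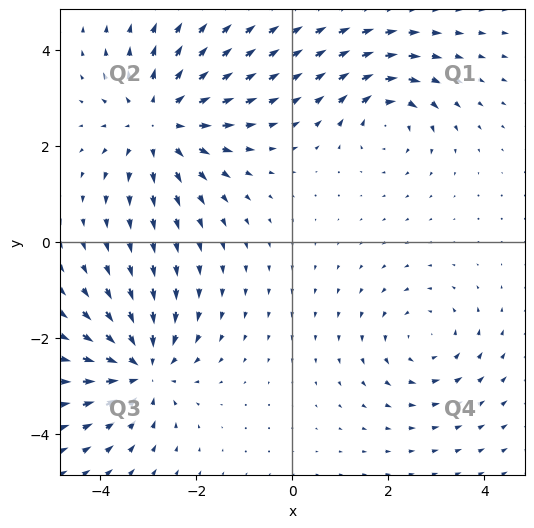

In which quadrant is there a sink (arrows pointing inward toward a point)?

Q3

The sink sits at approximately (-3.1, -2.7), which lies in quadrant Q3. The divergence there is about -4, negative as expected for a sink.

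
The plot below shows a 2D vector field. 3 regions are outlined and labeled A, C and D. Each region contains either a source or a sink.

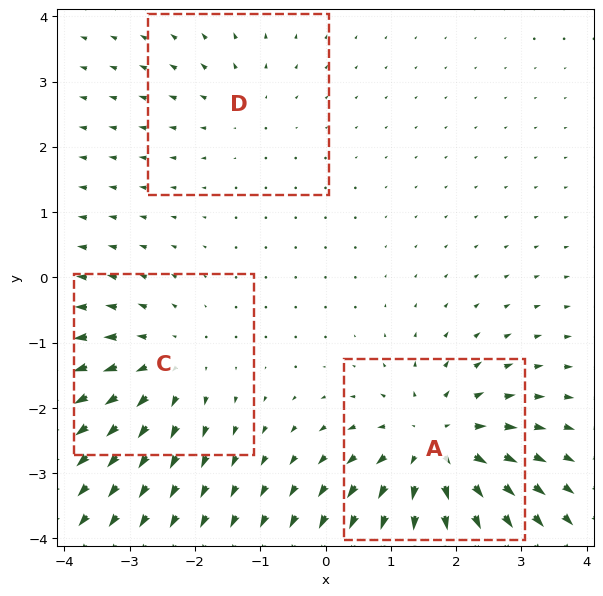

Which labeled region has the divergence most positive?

Divergence at each region's feature centre — A: about +5, C: about +3, D: about +2. Region A is most positive.

A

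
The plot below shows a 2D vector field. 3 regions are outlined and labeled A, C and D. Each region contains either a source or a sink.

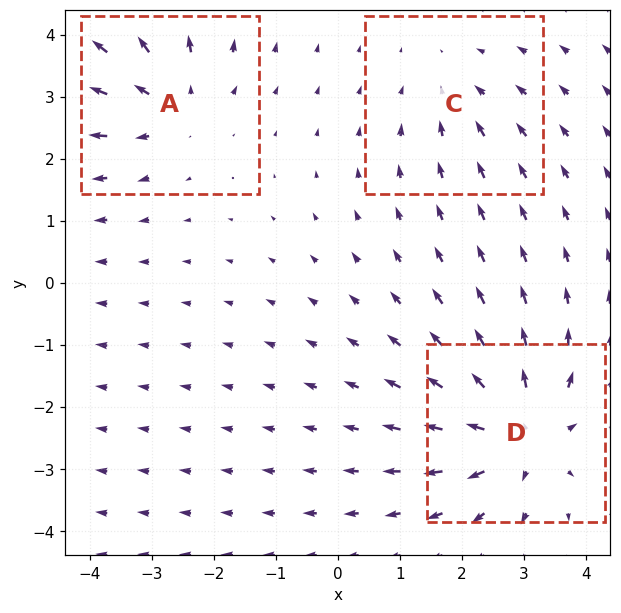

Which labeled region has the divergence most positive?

Divergence at each region's feature centre — A: about +3, C: about -2, D: about +5. Region D is most positive.

D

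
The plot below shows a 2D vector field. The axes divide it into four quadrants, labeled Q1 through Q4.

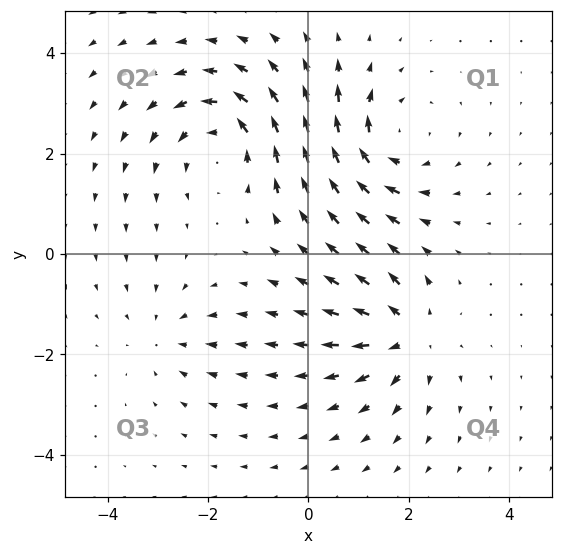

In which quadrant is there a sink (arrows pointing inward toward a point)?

Q3

The sink sits at approximately (-2.8, -1.6), which lies in quadrant Q3. The divergence there is about -2, negative as expected for a sink.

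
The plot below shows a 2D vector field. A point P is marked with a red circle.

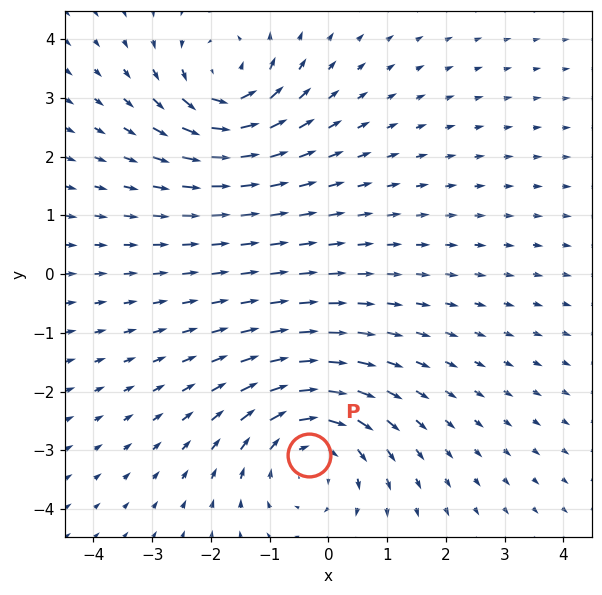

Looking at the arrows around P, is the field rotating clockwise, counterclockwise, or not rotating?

Near P at (-0.3, -3.1) the arrows circulate clockwise. The curl (z-component) there is about -4; negative curl means clockwise rotation.

clockwise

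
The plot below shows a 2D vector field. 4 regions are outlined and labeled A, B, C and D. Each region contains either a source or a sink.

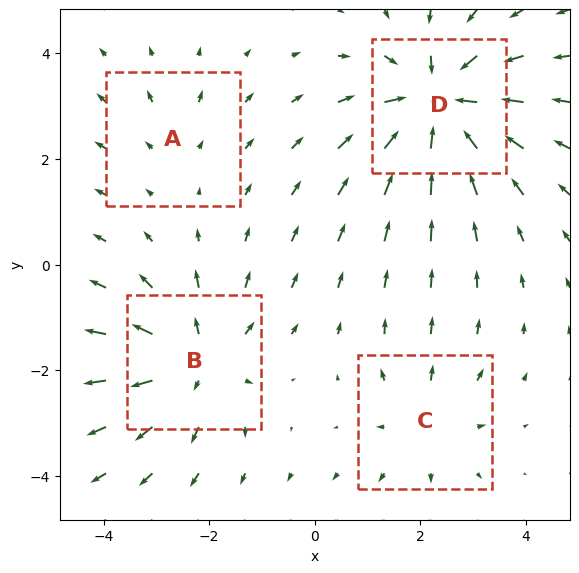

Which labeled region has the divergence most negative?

Divergence at each region's feature centre — A: about +2, B: about +5, C: about +3, D: about -7. Region D is most negative.

D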